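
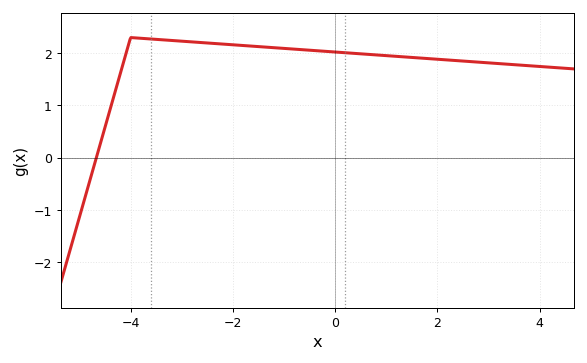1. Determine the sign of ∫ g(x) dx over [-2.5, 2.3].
positive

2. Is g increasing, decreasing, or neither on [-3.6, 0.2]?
decreasing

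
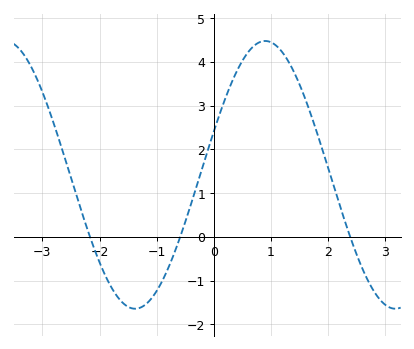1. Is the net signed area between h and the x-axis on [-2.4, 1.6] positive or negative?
positive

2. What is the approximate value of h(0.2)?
3.2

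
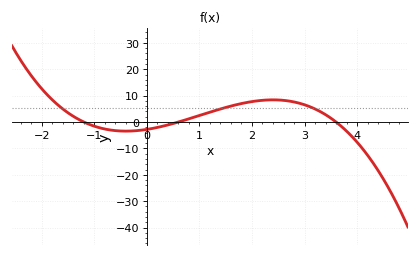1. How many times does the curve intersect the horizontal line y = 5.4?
3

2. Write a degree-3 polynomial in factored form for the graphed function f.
y = -1.08(x + 1.2)(x - 0.6)(x - 3.6)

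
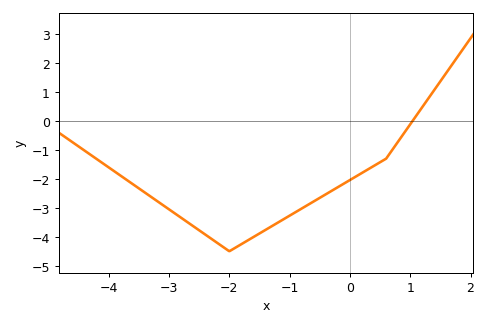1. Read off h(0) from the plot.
-2.04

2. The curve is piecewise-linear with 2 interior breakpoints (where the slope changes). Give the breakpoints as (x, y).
(-2, -4.5); (0.6, -1.3)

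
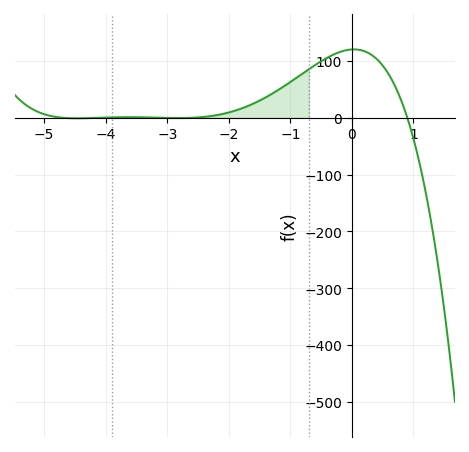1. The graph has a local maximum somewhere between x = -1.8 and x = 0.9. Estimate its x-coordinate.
0.033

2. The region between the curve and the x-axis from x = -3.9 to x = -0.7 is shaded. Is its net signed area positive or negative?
positive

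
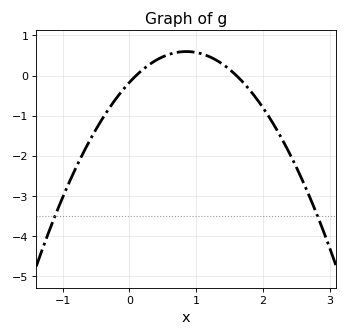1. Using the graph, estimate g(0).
-0.2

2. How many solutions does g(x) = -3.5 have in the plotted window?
2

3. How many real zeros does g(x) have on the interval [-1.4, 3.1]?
2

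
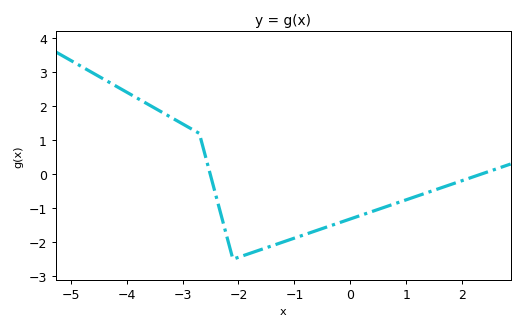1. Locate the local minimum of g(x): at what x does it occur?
-2.1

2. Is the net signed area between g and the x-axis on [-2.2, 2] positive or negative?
negative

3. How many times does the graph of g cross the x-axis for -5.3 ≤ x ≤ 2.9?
2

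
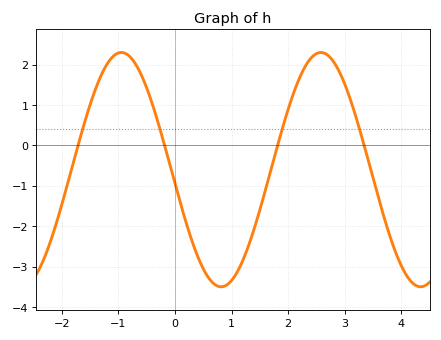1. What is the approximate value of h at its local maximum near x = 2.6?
2.3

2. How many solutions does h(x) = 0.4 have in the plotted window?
4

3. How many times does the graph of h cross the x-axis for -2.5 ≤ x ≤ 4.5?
4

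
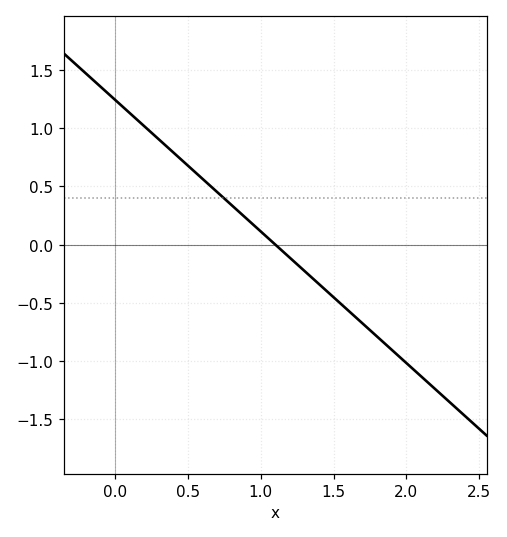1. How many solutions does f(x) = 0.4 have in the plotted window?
1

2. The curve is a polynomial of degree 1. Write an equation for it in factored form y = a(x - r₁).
y = -1.13(x - 1.1)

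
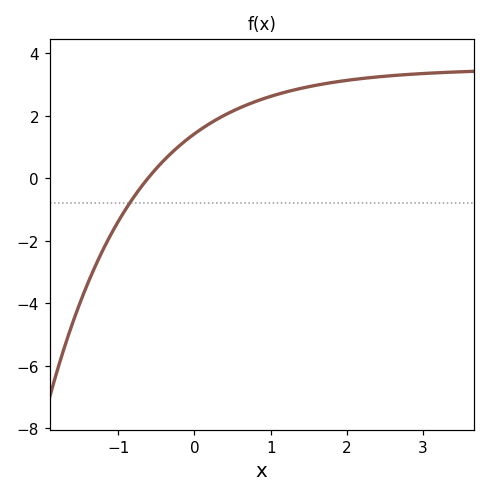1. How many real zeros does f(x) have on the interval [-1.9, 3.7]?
1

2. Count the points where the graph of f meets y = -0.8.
1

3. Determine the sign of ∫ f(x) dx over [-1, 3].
positive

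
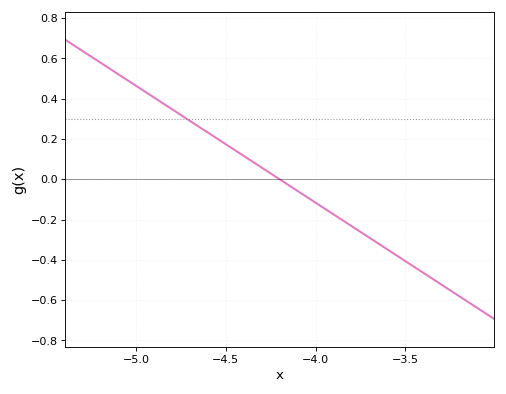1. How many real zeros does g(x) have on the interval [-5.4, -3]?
1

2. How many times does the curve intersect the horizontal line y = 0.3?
1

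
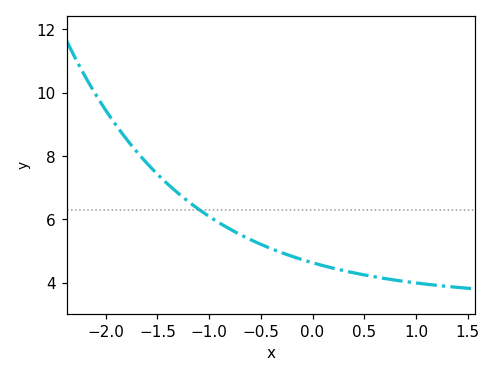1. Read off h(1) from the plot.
3.99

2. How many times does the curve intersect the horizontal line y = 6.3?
1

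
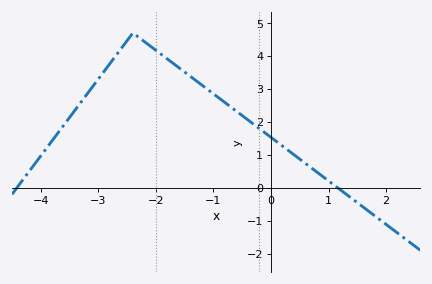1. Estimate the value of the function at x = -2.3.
4.6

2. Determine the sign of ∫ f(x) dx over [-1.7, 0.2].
positive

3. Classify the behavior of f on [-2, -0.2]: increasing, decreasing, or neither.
decreasing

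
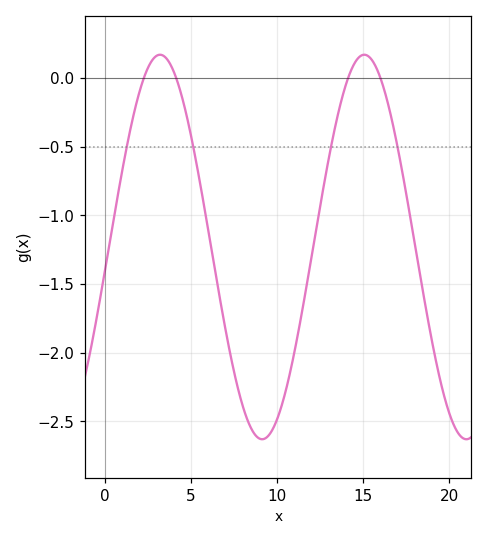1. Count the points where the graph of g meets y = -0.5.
4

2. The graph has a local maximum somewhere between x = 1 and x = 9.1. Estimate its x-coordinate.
3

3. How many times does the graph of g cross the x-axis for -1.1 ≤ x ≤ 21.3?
4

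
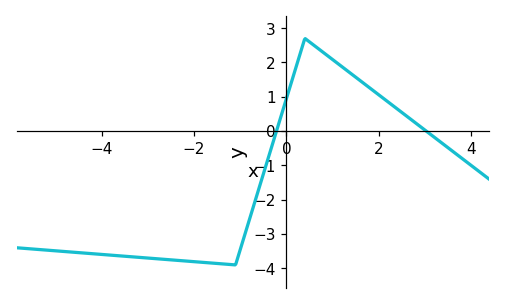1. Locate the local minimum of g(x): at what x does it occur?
-1.2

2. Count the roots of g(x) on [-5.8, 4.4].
2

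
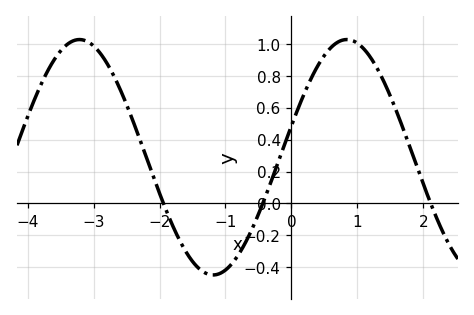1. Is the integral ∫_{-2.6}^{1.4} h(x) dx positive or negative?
positive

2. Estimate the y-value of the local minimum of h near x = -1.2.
-0.44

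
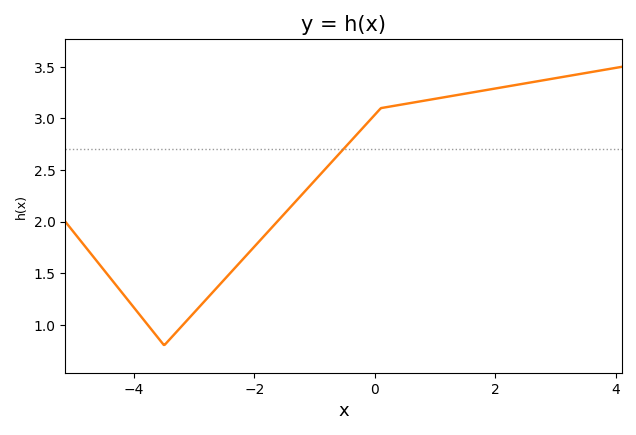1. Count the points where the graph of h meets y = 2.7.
1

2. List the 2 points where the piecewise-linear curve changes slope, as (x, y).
(-3.5, 0.8); (0.1, 3.1)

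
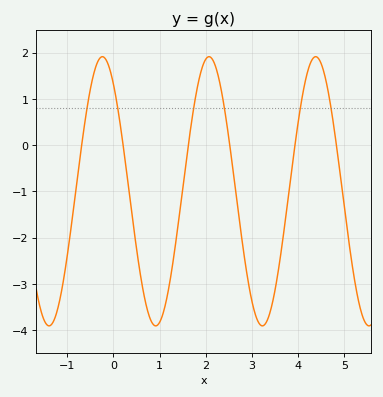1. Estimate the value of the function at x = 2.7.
-1.41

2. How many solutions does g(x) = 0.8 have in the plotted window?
6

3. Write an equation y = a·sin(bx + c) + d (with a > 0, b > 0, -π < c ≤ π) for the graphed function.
y = 2.91sin(2.72x + 2.22) - 1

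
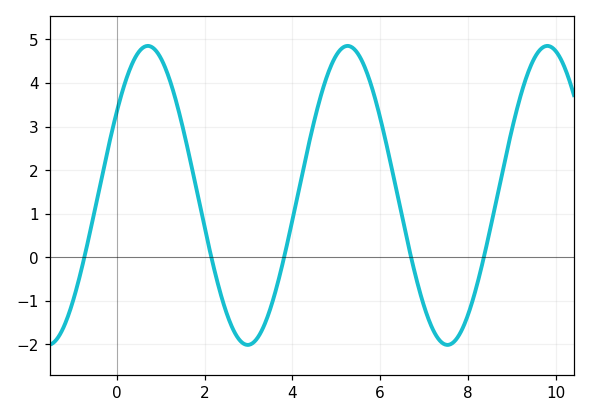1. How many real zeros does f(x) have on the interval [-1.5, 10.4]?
5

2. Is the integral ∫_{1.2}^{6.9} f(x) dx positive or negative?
positive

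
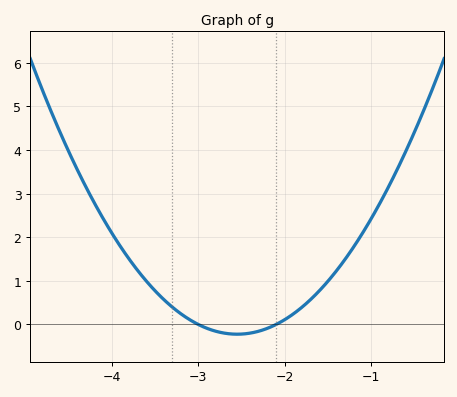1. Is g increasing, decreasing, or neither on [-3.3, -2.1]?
neither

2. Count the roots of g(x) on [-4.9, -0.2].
2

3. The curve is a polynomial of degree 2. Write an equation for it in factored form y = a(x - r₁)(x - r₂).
y = 1.1(x + 3)(x + 2.1)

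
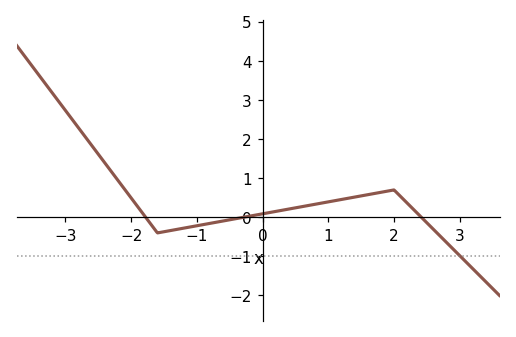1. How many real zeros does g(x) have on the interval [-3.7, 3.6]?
3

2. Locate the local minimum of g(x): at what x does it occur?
-1.6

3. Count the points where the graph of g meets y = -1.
1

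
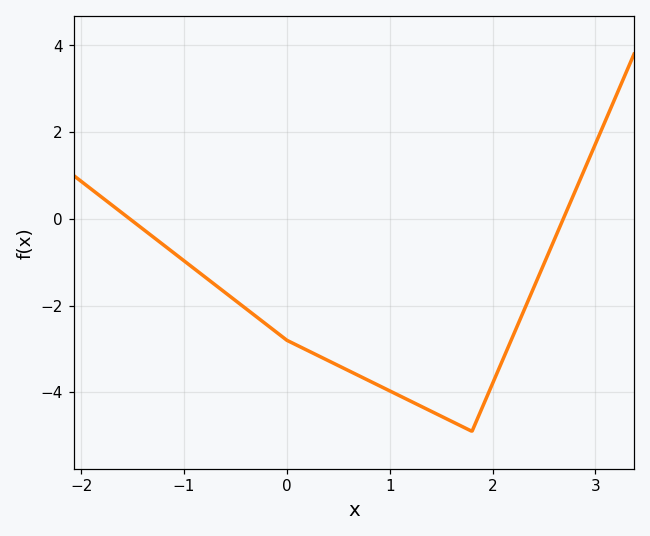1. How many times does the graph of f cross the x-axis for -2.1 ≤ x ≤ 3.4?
2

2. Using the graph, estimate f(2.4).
-1.59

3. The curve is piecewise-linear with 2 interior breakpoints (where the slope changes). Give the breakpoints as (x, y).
(0, -2.8); (1.8, -4.9)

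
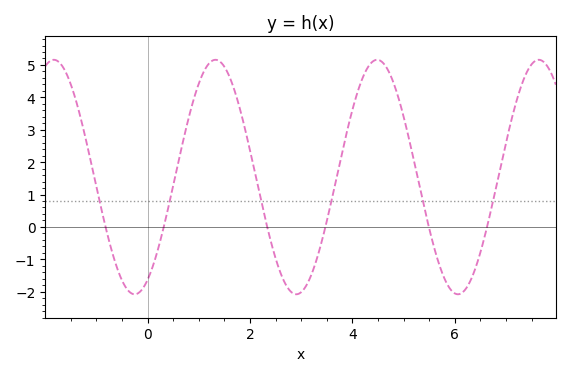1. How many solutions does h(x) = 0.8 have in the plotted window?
6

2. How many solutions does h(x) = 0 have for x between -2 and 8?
6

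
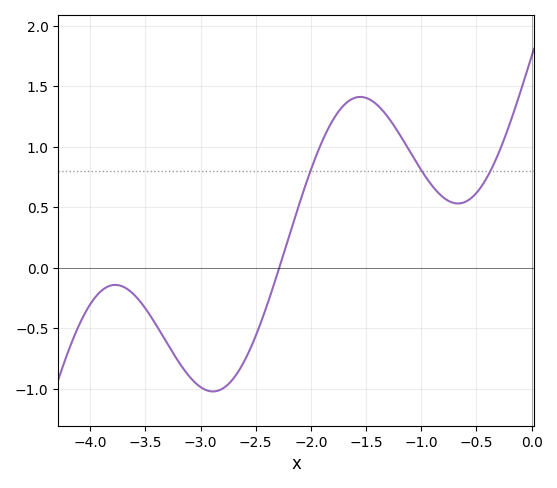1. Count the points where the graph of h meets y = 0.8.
3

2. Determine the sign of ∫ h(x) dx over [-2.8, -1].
positive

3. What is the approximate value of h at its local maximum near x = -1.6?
1.41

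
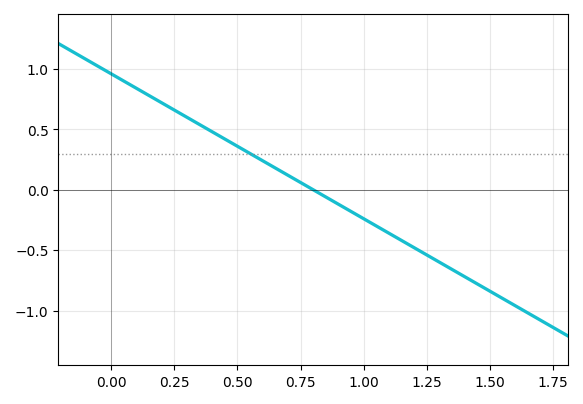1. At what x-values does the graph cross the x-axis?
0.8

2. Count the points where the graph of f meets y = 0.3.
1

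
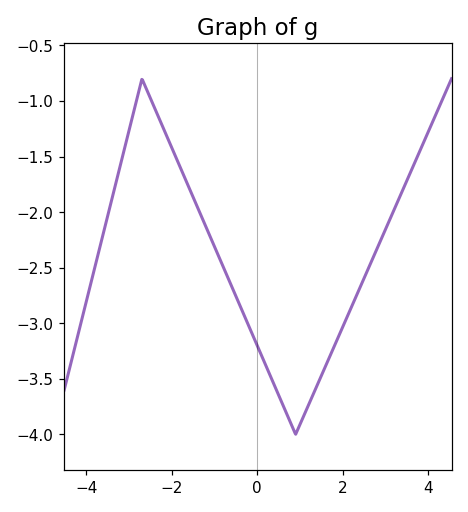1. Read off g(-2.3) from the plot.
-1.16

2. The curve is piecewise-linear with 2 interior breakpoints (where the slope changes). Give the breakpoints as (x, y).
(-2.7, -0.8); (0.9, -4)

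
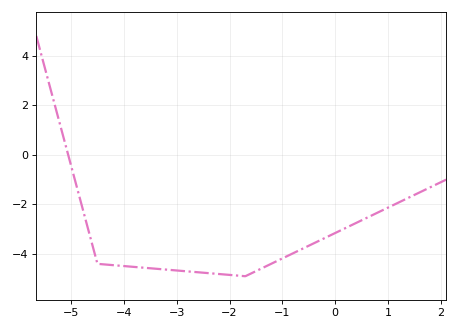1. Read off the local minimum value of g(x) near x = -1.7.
-4.9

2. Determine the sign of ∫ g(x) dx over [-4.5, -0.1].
negative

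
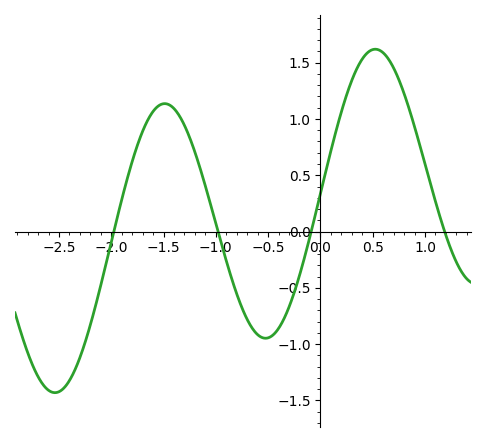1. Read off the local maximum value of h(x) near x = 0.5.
1.6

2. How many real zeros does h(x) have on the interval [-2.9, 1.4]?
4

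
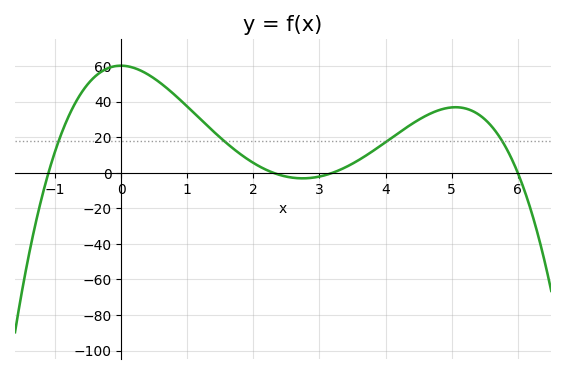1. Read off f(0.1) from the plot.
60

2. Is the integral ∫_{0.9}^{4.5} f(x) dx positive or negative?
positive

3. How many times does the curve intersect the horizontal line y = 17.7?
4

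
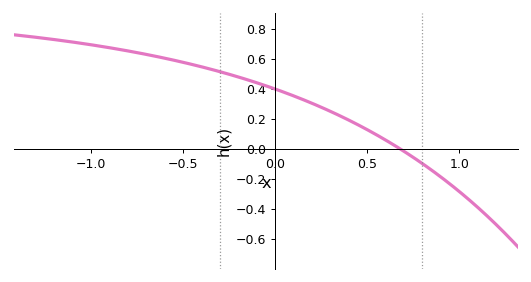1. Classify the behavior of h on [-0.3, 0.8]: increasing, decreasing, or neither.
decreasing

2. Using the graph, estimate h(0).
0.4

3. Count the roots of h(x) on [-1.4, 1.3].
1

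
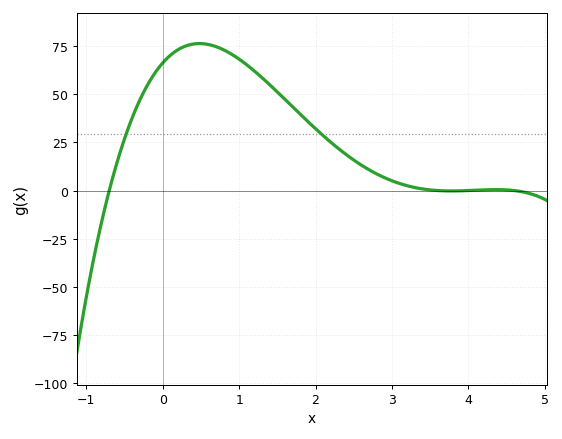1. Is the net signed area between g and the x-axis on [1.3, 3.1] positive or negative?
positive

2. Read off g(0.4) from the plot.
76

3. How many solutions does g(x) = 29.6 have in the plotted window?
2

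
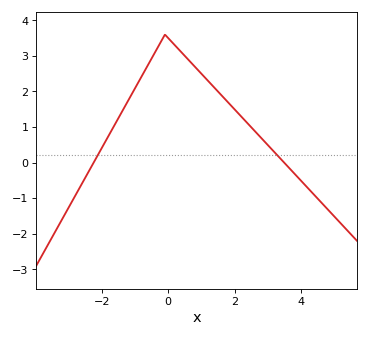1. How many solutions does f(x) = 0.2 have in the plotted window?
2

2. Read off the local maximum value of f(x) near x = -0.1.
3.6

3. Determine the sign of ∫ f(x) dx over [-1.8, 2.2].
positive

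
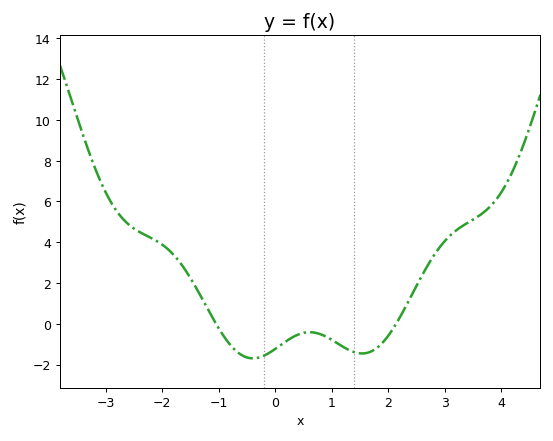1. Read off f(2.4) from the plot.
1.33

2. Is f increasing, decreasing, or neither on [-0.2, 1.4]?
neither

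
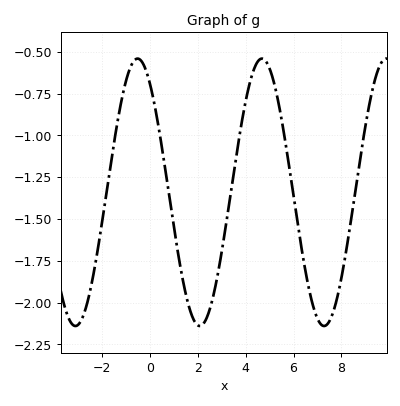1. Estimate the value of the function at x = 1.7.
-2.06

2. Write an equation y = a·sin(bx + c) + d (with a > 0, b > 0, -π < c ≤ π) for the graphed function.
y = 0.8sin(1.21x + 2.19) - 1.34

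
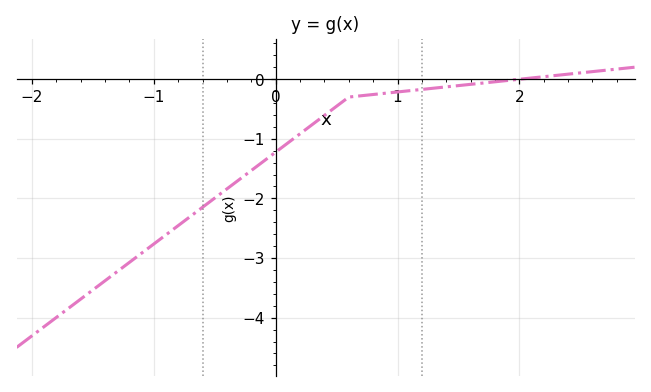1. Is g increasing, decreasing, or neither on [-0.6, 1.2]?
increasing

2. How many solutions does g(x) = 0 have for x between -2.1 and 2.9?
1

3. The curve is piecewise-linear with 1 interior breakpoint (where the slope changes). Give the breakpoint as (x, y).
(0.6, -0.3)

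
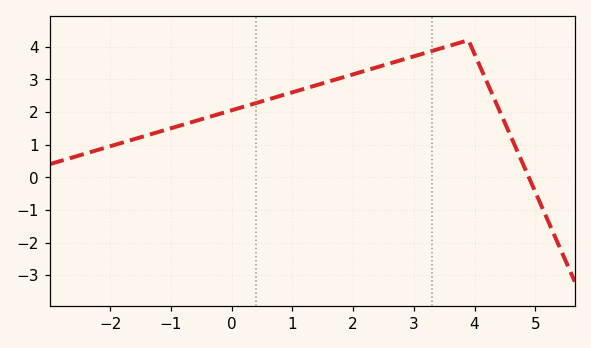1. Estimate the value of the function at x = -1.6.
1.2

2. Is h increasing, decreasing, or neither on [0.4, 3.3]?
increasing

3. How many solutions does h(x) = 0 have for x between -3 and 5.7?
1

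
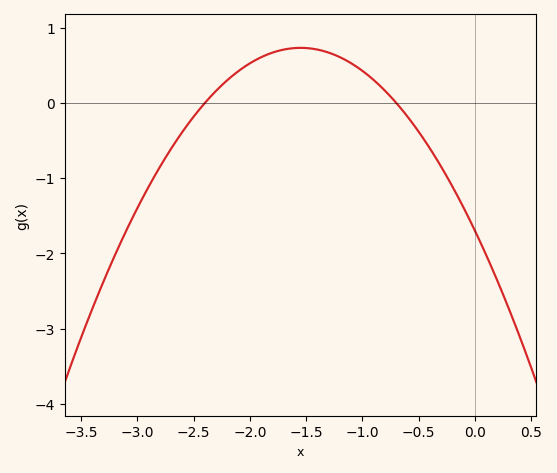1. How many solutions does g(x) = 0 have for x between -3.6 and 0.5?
2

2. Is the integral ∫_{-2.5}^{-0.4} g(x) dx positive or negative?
positive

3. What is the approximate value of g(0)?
-1.7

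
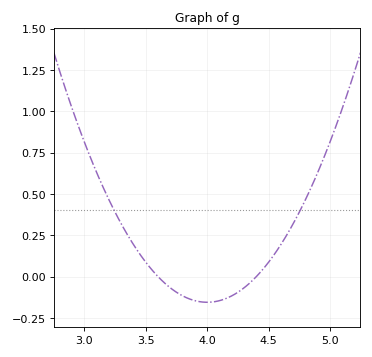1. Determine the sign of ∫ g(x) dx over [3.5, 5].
positive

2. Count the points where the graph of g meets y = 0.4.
2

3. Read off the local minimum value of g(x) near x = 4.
-0.16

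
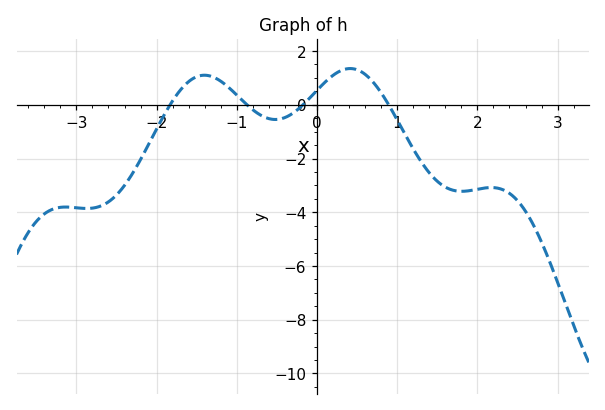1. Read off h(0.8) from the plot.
0.443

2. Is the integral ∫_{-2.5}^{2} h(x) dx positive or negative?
negative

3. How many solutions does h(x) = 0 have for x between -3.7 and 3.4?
4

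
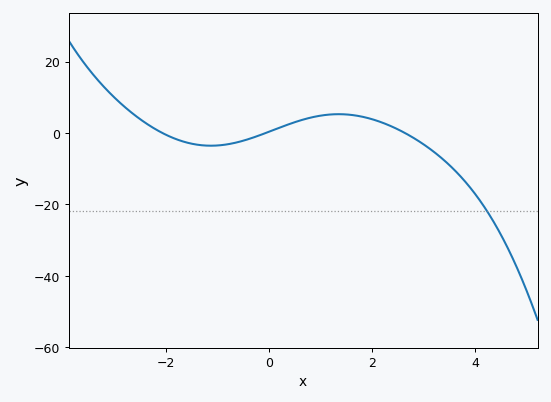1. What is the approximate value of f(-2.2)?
2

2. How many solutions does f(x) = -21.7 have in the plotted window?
1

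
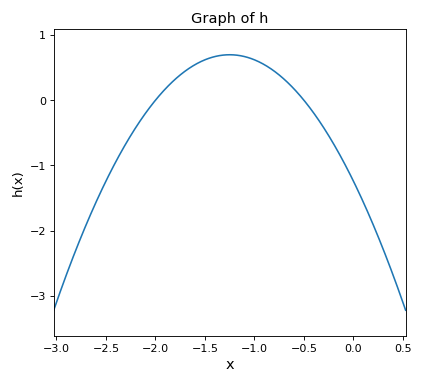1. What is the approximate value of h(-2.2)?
-0.422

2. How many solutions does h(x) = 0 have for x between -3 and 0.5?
2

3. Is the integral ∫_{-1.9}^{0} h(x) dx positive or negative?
positive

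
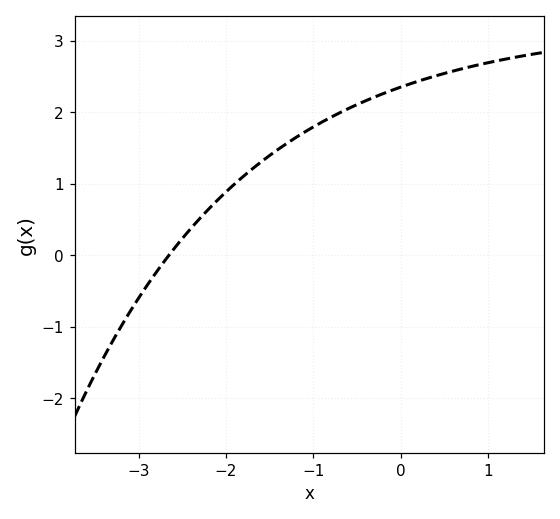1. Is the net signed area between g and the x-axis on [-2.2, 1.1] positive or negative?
positive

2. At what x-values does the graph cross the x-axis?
-2.65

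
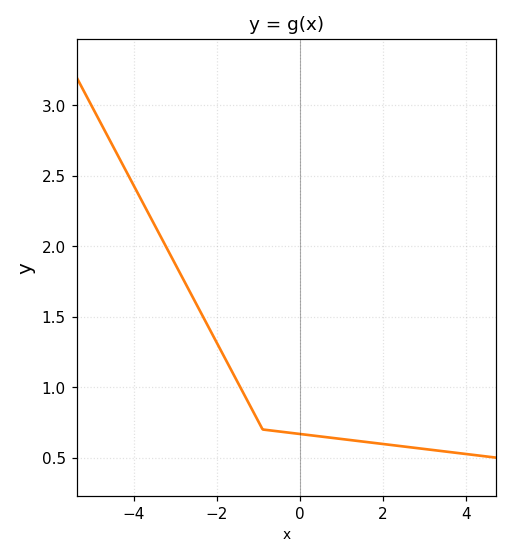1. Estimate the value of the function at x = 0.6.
0.647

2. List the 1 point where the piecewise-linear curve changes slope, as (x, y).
(-0.9, 0.7)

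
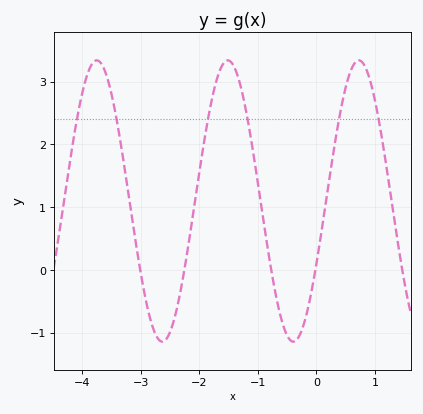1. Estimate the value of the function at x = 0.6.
3.21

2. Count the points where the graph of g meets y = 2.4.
6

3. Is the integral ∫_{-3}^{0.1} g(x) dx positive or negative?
positive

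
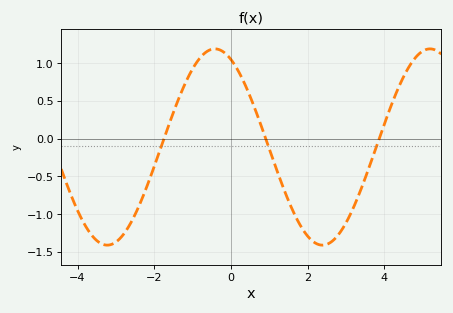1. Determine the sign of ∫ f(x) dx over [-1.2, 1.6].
positive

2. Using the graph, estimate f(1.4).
-0.696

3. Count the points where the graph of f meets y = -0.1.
3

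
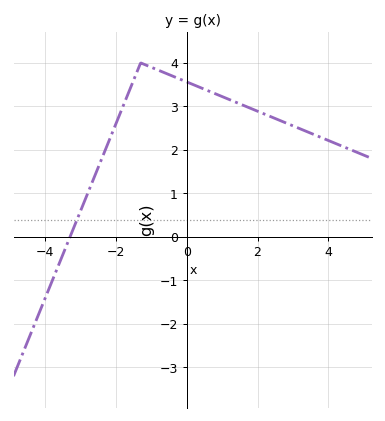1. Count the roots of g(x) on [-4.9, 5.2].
1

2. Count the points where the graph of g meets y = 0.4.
1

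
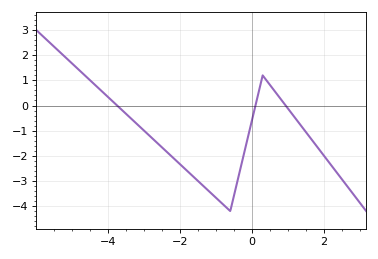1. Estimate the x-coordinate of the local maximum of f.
0.3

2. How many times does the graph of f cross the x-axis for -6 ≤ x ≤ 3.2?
3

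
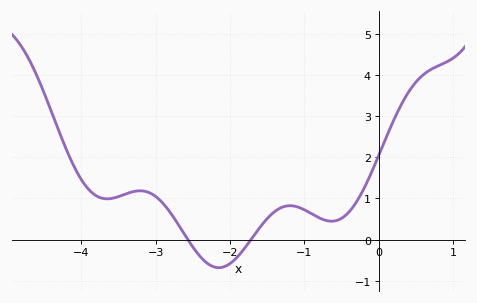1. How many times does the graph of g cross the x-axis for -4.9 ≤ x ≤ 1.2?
2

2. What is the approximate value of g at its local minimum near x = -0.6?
0.447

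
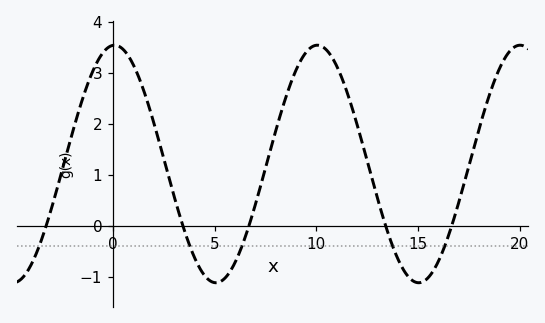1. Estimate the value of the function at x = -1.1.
2.92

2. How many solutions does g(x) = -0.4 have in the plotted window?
5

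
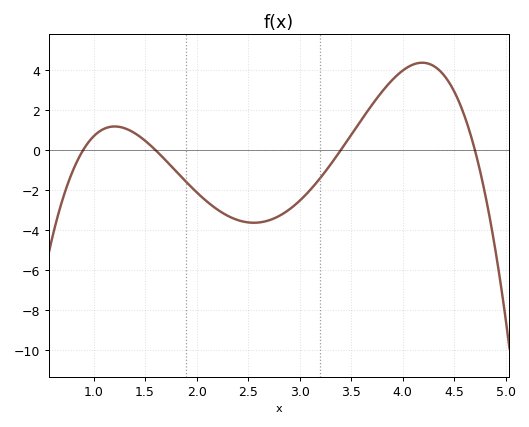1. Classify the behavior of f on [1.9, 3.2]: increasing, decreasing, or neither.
neither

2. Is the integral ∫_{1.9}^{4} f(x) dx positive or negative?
negative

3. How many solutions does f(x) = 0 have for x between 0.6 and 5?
4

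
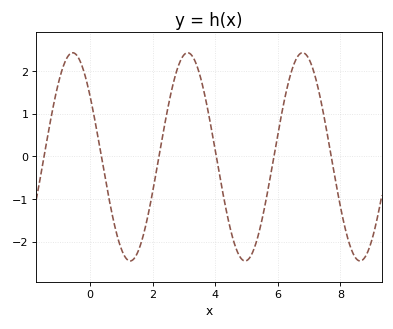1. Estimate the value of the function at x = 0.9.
-1.9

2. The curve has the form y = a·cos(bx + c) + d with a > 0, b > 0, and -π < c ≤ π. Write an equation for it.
y = 2.44cos(1.7x + 0.95) - 0.01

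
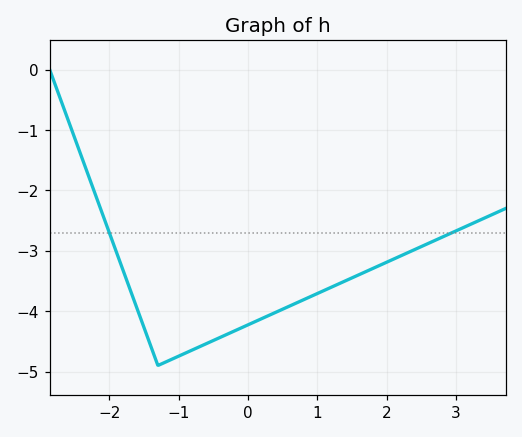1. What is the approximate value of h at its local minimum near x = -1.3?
-4.9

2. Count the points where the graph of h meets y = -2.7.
2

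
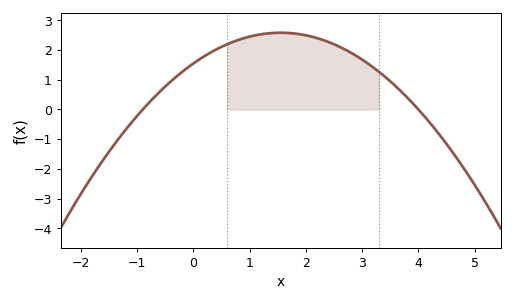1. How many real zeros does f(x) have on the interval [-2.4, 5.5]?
2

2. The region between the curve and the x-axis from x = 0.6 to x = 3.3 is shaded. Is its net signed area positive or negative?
positive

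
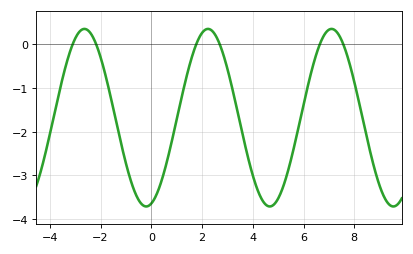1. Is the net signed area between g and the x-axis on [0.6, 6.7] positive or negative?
negative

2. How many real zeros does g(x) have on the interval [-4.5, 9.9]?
6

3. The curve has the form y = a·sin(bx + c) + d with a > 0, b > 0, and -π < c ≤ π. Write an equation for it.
y = 2.03sin(1.29x - 1.31) - 1.68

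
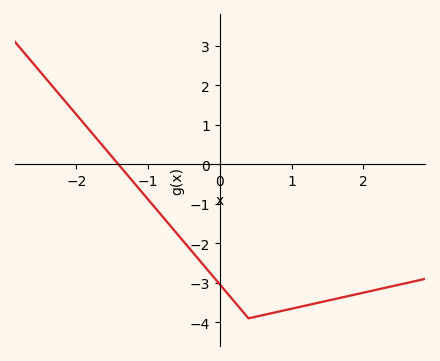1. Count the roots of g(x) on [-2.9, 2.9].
1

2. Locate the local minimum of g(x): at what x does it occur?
0.401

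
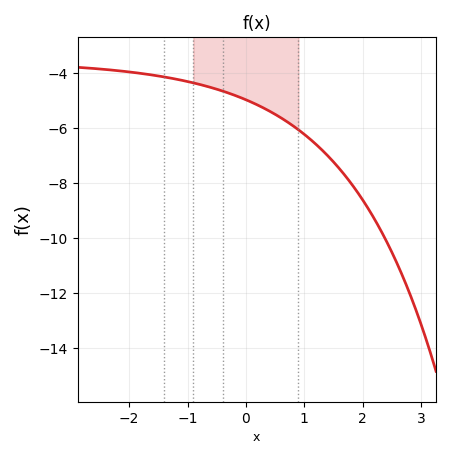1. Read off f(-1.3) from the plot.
-4.18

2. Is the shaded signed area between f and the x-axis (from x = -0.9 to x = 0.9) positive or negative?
negative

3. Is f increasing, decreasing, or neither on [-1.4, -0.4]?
decreasing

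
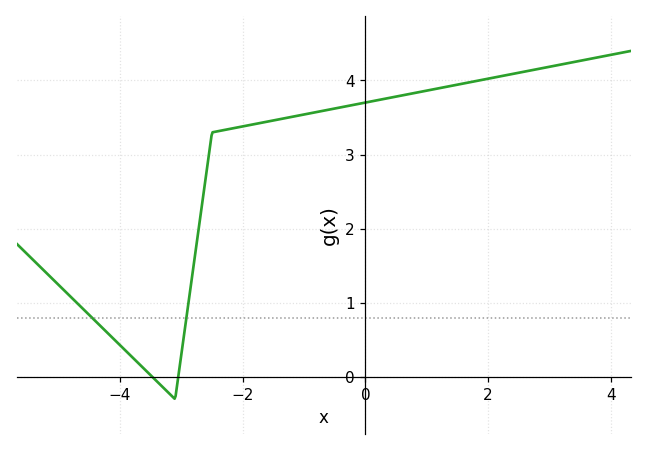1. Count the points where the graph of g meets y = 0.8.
2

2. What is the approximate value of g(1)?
3.9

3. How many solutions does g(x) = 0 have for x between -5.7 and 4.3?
2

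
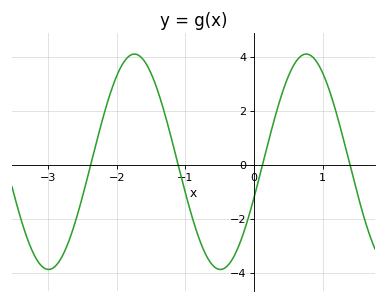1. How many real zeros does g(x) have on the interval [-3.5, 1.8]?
4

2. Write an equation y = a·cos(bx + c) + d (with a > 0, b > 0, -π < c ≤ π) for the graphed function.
y = 3.99cos(2.51x - 1.91) + 0.12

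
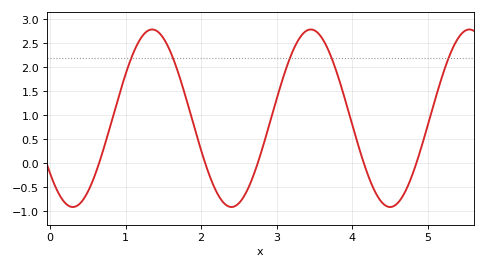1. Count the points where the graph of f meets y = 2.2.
5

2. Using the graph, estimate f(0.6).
-0.2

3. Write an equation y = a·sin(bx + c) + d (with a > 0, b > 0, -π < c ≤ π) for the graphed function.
y = 1.85sin(3x - 2.5) + 0.94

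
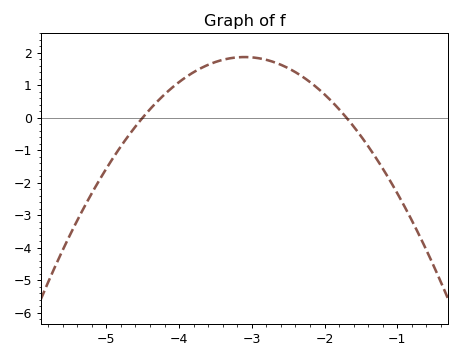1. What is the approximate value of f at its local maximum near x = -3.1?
1.9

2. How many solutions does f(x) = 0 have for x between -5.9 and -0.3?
2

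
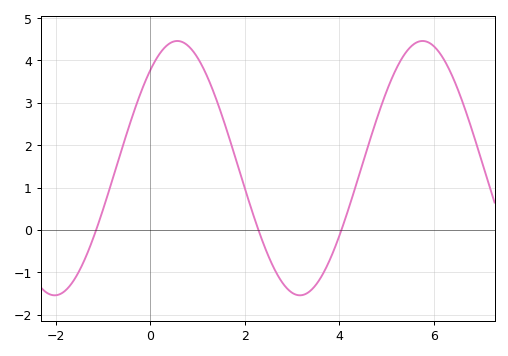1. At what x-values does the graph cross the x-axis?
-1.15, 2.29, 4.04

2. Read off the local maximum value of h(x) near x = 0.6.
4.46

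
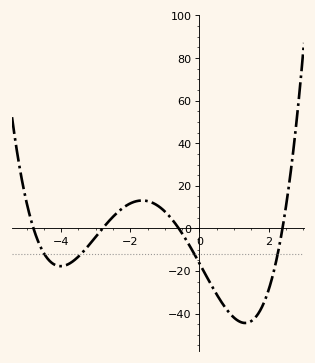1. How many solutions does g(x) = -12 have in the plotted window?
4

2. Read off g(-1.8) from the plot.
12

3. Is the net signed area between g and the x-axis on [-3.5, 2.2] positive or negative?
negative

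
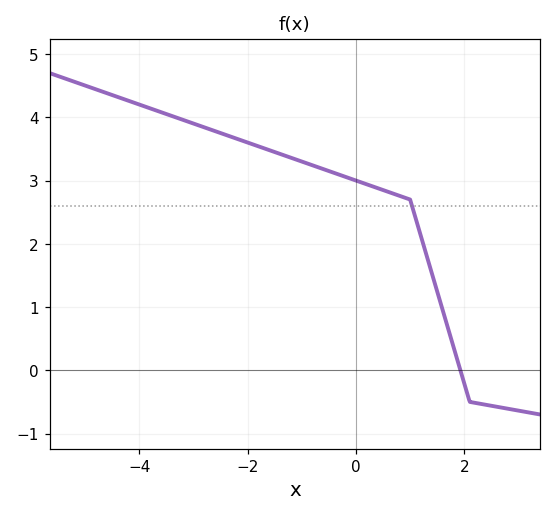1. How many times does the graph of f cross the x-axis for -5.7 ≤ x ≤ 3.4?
1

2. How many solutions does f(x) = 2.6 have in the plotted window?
1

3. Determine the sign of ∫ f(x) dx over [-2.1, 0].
positive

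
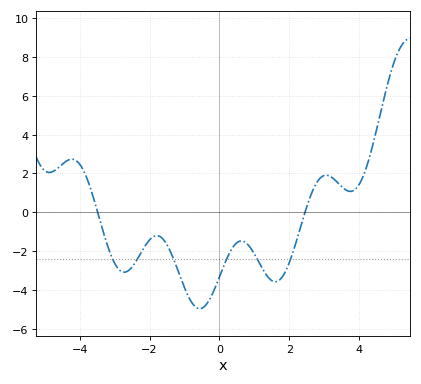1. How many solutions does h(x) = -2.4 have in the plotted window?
6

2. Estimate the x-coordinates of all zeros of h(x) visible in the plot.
-3.4, 2.4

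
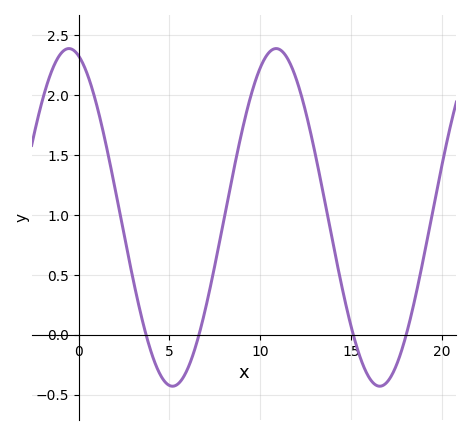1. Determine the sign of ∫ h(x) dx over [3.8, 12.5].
positive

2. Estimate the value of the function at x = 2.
1.2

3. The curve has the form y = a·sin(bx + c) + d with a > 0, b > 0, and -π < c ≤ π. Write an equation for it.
y = 1.41sin(0.55x + 1.9) + 0.98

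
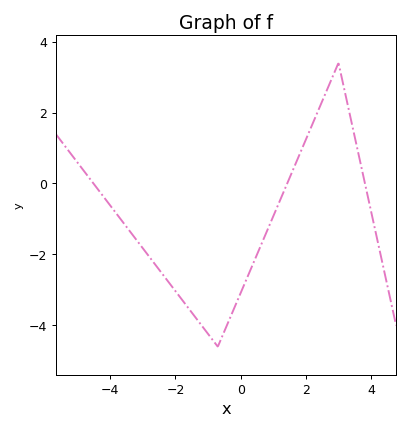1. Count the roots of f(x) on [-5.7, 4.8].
3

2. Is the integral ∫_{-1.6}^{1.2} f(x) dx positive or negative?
negative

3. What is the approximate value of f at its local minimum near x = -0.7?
-4.6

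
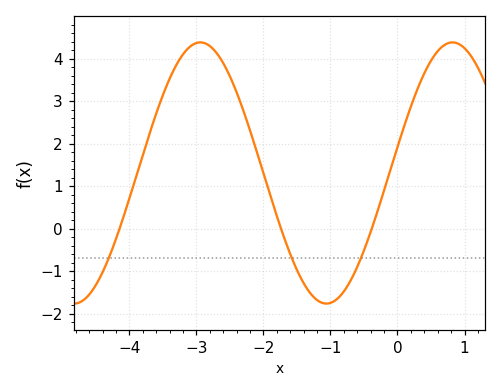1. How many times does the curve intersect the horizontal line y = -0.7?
3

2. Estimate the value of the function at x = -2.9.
4.37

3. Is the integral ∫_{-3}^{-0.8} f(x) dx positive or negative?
positive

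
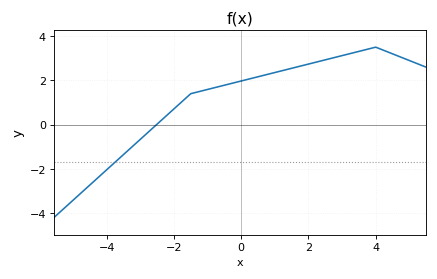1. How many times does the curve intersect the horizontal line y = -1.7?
1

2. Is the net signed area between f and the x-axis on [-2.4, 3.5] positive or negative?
positive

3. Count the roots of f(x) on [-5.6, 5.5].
1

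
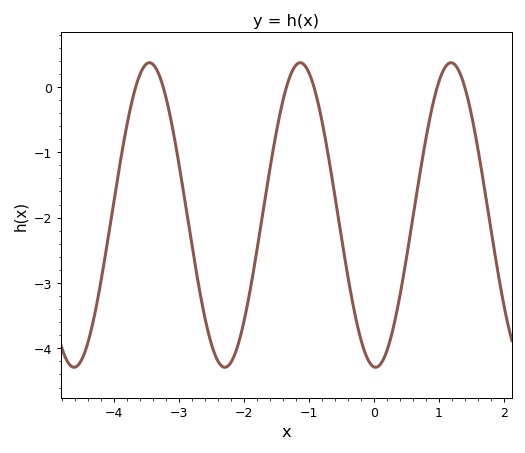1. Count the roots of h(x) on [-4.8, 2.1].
6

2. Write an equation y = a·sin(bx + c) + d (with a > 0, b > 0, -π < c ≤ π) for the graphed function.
y = 2.33sin(2.7x - 1.6) - 1.96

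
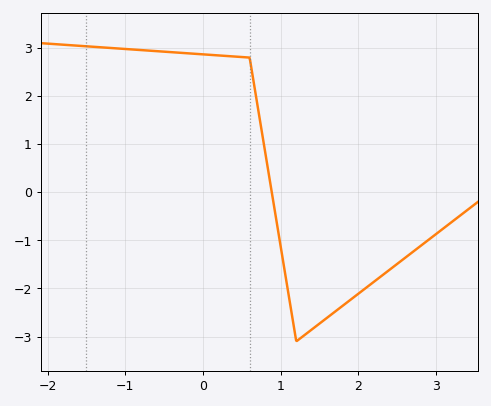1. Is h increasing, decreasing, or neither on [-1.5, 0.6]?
decreasing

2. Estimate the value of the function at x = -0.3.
2.9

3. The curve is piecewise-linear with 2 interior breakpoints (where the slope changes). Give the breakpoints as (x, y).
(0.6, 2.8); (1.2, -3.1)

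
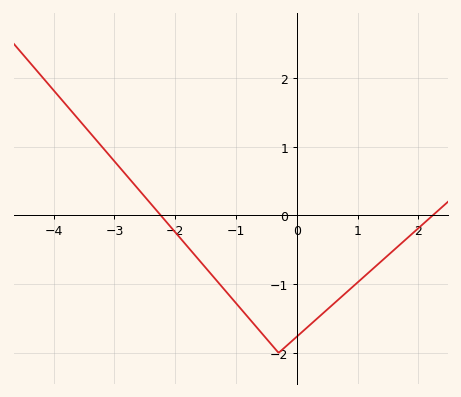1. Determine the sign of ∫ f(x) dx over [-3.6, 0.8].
negative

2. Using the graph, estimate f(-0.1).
-1.84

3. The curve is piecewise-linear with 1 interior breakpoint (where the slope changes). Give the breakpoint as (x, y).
(-0.3, -2)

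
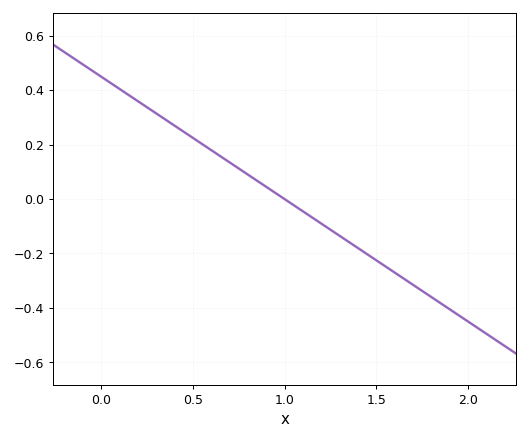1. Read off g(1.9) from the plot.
-0.405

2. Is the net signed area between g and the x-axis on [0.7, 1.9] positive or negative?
negative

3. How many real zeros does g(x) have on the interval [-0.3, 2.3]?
1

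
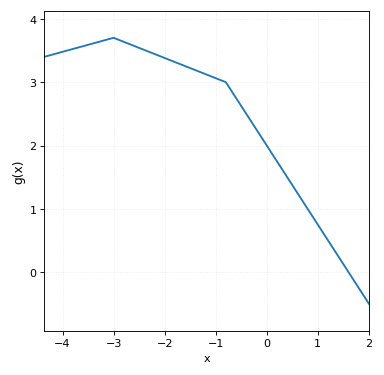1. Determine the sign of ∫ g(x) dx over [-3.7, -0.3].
positive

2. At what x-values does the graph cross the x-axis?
1.6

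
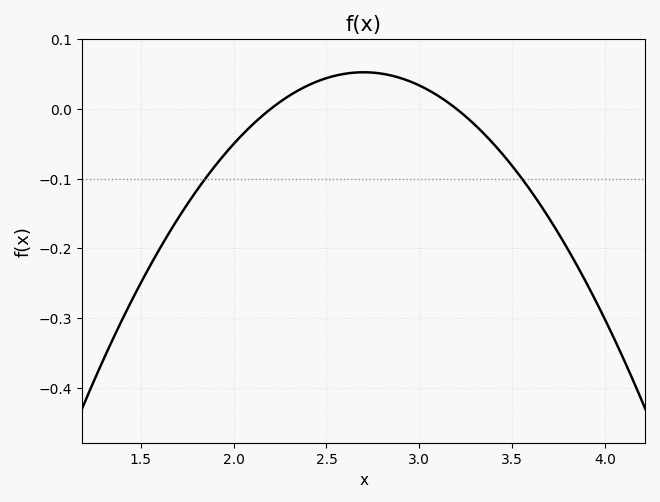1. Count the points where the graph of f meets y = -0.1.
2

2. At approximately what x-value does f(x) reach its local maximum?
2.7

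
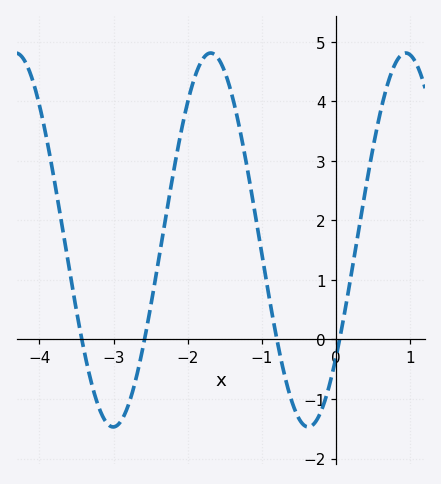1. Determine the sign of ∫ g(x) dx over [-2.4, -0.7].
positive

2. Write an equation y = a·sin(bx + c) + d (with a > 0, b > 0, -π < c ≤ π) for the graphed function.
y = 3.14sin(2.4x - 0.67) + 1.67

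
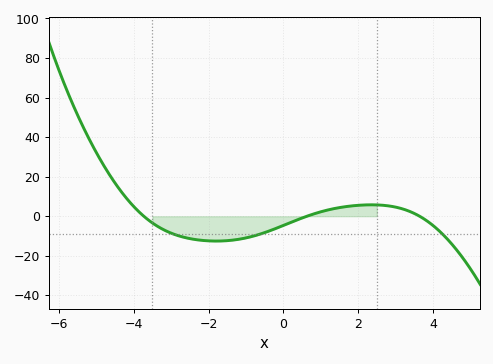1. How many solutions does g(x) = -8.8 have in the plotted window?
3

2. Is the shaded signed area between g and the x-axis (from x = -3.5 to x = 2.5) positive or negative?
negative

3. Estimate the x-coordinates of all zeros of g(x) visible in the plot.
-3.8, 0.6, 3.6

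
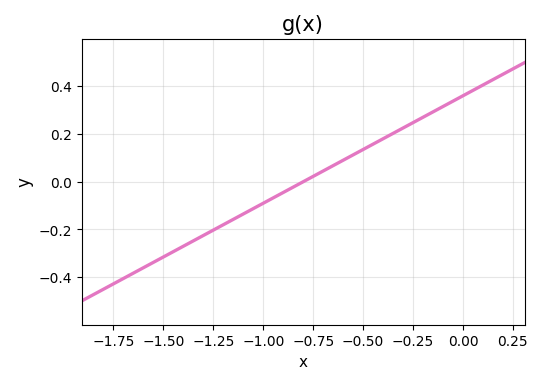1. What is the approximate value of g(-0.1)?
0.315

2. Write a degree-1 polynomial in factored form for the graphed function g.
y = 0.45(x + 0.8)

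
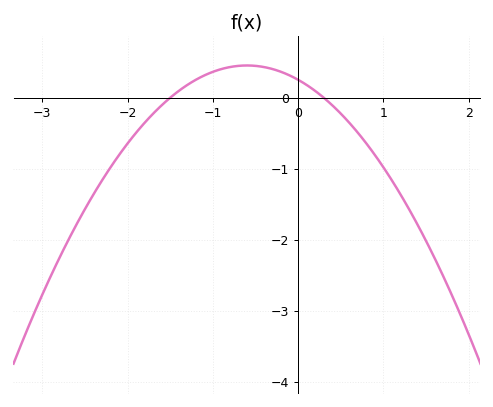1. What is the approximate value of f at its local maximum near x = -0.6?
0.454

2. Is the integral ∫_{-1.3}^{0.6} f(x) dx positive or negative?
positive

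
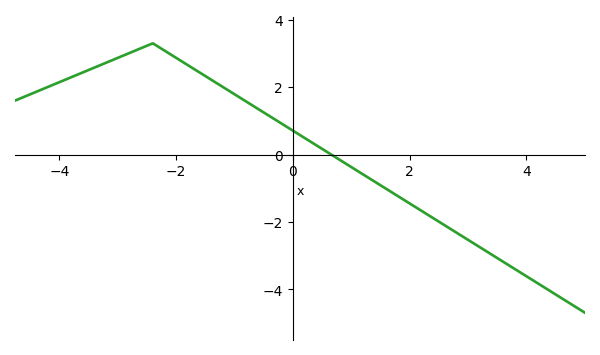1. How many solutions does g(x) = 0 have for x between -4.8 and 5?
1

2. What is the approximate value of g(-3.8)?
2.2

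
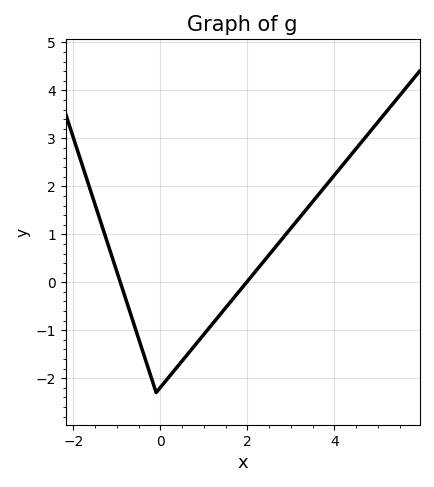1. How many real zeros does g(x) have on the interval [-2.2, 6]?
2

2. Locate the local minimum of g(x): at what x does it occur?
-0.099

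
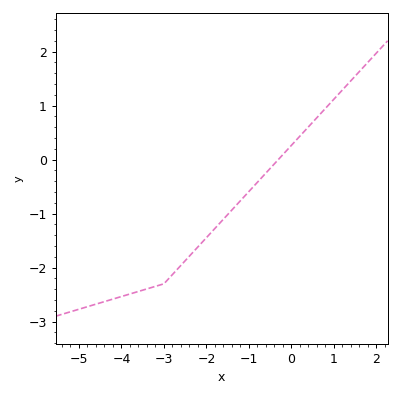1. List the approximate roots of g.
-0.4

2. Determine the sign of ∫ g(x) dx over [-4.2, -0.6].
negative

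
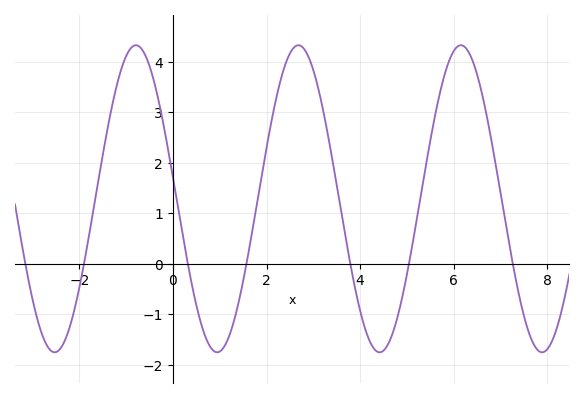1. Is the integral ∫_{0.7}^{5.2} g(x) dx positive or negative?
positive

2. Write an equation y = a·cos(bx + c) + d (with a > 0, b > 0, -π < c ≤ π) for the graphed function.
y = 3.04cos(1.8x + 1.4) + 1.29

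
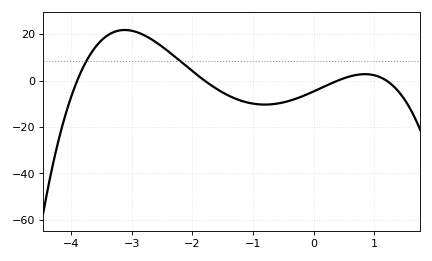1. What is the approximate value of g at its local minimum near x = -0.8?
-10.3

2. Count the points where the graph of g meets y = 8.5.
2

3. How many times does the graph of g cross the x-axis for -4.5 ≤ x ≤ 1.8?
4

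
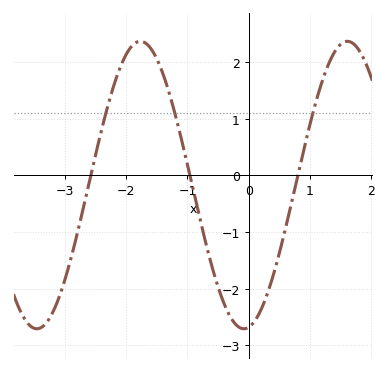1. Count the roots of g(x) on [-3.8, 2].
3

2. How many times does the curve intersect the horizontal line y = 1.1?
3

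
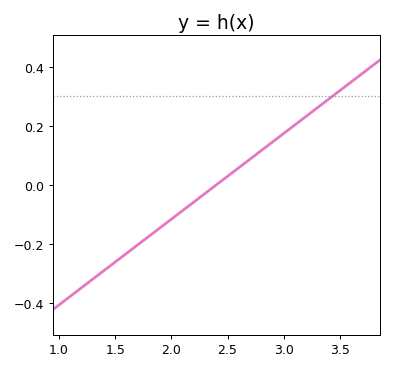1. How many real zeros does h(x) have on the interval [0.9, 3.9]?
1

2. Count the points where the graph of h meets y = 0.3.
1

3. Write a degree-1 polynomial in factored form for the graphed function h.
y = 0.29(x - 2.4)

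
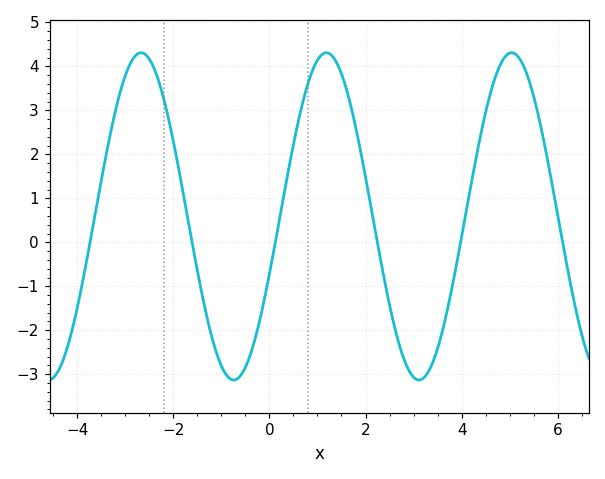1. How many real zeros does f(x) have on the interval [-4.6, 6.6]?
6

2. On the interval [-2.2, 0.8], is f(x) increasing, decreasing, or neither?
neither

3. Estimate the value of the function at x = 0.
-0.7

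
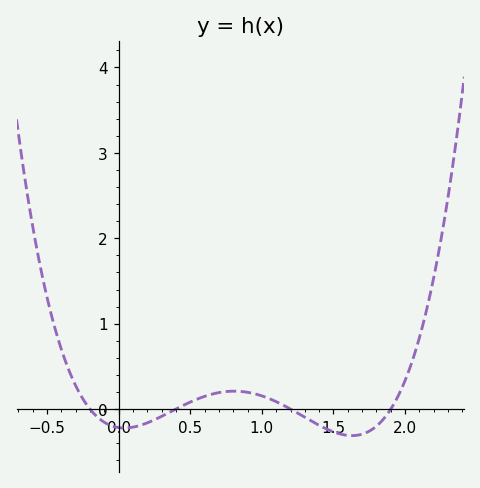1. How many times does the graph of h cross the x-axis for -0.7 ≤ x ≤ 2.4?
4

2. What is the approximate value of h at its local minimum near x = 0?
-0.2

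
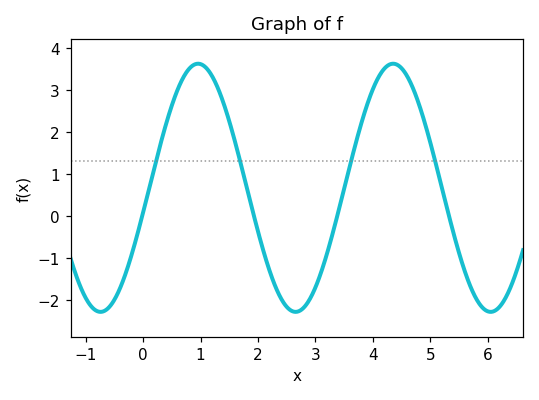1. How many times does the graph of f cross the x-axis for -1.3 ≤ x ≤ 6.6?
4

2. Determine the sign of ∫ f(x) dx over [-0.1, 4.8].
positive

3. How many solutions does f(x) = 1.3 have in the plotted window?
4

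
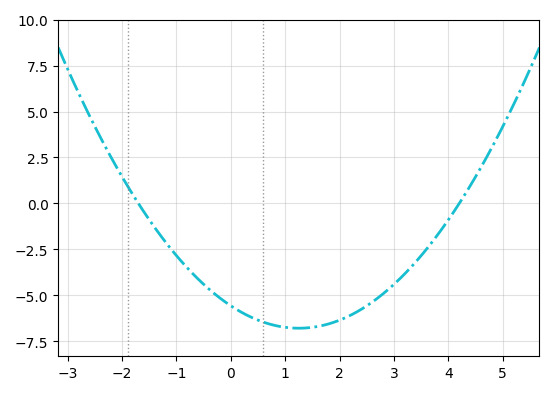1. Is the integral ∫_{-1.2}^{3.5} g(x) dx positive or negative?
negative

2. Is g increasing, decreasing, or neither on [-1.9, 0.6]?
decreasing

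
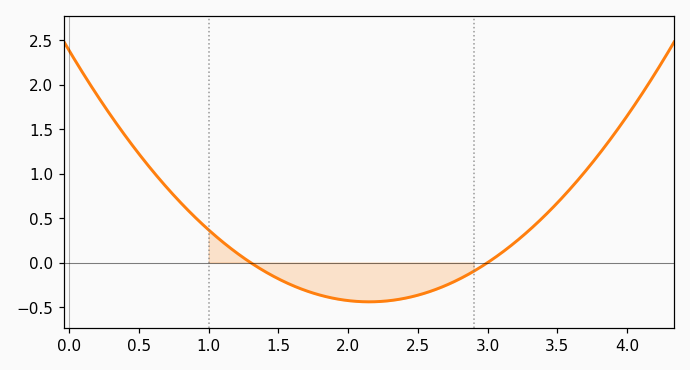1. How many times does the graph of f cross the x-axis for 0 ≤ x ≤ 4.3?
2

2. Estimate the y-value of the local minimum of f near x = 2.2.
-0.45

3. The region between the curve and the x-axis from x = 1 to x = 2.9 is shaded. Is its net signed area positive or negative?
negative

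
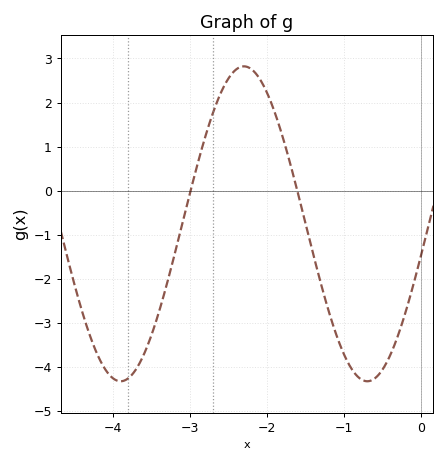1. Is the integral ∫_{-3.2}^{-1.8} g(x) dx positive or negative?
positive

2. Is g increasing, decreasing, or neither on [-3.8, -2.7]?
increasing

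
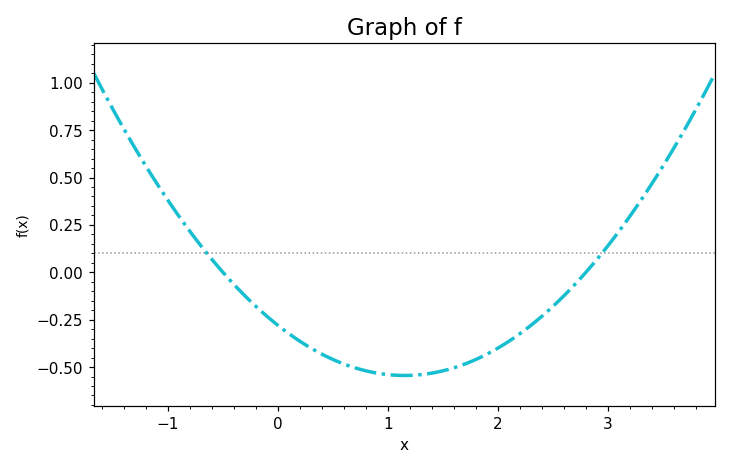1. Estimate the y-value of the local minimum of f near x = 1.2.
-0.54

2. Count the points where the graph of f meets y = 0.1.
2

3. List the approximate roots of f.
-0.5, 2.8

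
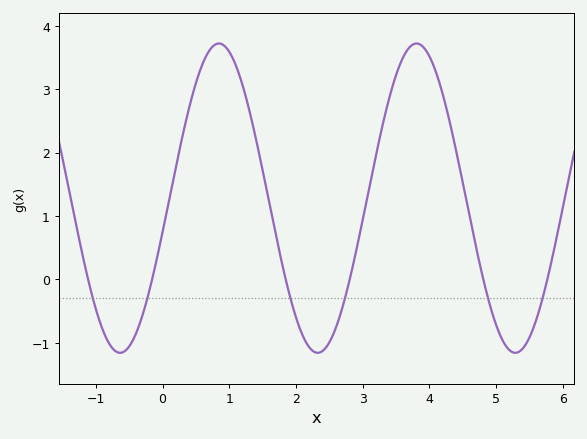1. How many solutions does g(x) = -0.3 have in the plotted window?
6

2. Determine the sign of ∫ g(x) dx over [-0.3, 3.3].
positive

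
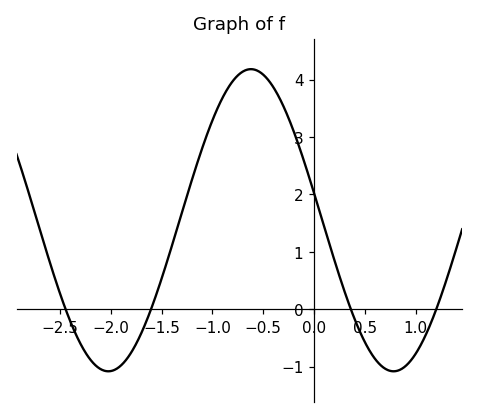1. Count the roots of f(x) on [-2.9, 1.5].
4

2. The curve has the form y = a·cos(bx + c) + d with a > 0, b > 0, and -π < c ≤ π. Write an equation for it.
y = 2.63cos(2.2x + 1.4) + 1.55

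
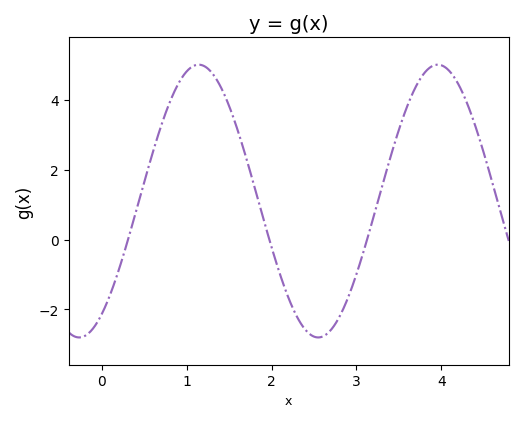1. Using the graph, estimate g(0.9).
4.45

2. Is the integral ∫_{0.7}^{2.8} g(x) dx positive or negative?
positive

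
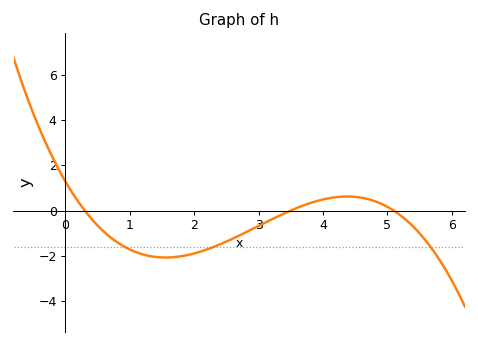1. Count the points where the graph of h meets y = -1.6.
3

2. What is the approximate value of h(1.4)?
-2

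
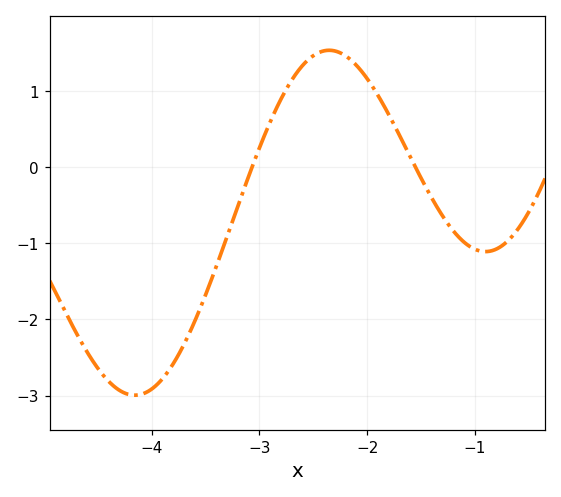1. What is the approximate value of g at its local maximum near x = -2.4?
1.54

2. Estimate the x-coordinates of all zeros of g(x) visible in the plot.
-3.07, -1.55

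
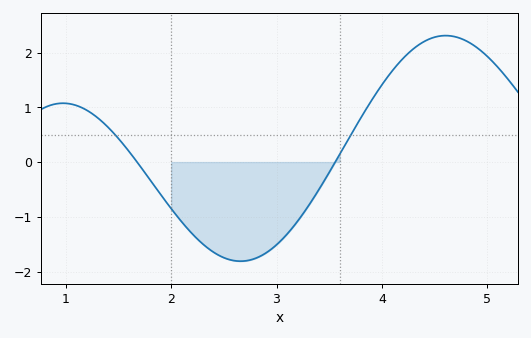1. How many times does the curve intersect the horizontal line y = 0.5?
2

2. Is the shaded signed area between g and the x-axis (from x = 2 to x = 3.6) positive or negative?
negative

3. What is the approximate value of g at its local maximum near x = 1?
1.1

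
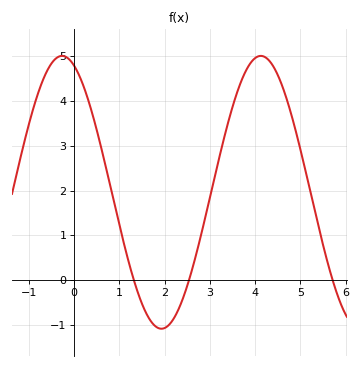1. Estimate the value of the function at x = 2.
-1.06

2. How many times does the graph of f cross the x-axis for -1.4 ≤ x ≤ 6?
3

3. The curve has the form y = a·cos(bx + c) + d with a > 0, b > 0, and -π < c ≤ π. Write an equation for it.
y = 3.04cos(1.43x + 0.382) + 1.96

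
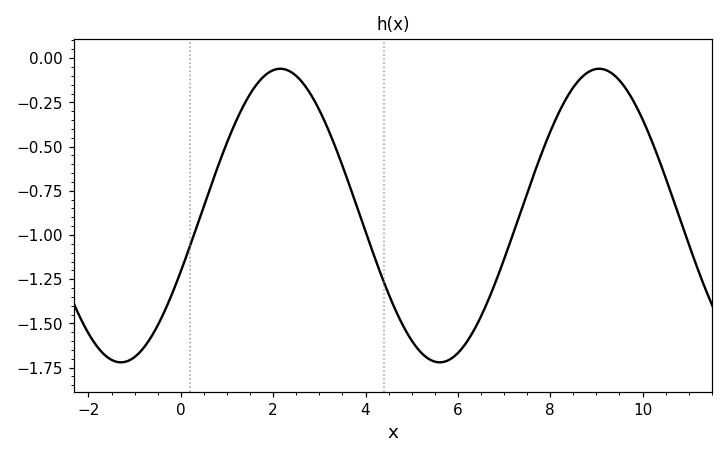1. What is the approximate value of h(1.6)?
-0.164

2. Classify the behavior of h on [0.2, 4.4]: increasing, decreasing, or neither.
neither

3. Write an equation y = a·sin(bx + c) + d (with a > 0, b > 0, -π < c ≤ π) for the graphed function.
y = 0.83sin(0.91x - 0.39) - 0.89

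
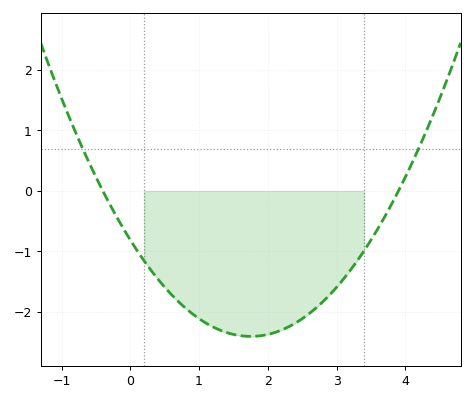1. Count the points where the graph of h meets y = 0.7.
2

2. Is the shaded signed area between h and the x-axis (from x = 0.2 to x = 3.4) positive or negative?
negative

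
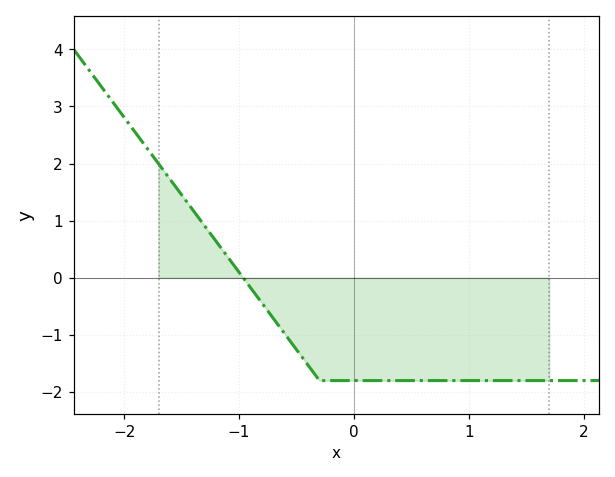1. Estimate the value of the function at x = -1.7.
2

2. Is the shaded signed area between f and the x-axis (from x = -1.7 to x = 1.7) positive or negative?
negative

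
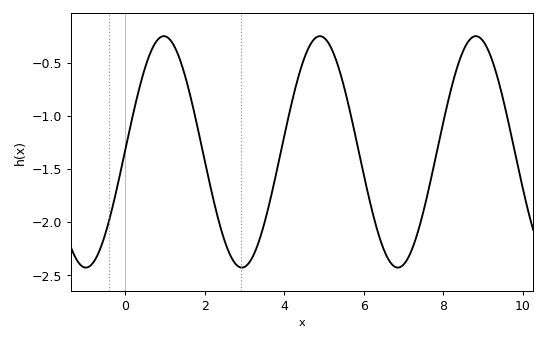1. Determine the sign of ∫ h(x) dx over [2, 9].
negative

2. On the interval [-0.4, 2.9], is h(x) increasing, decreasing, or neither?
neither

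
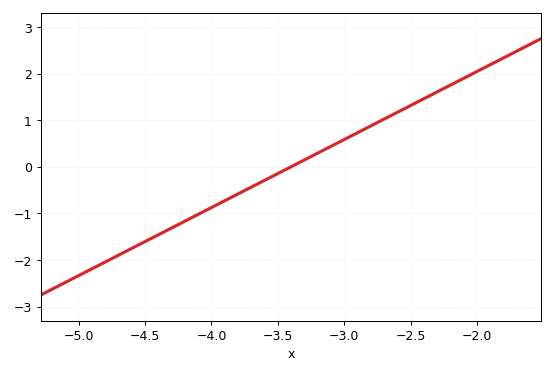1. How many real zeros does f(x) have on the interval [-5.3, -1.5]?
1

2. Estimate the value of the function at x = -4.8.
-2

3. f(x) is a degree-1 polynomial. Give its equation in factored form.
y = 1.46(x + 3.4)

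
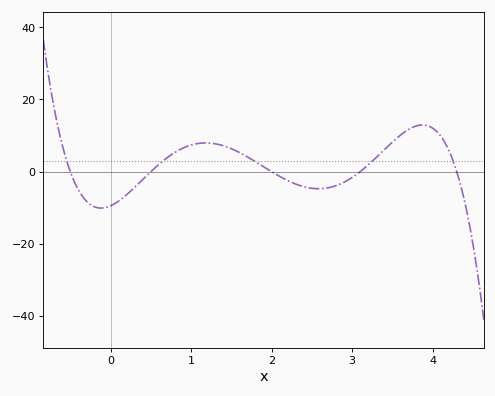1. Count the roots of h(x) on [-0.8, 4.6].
5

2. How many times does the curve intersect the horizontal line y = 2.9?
5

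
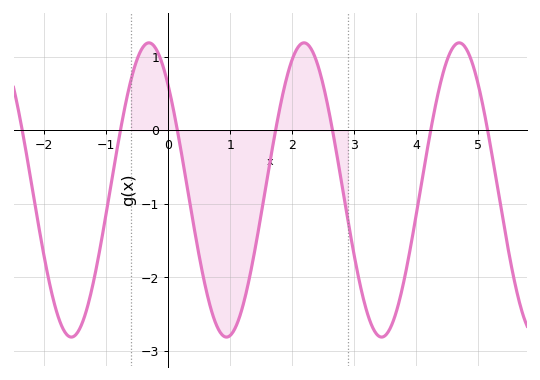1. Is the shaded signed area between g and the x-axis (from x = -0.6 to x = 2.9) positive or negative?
negative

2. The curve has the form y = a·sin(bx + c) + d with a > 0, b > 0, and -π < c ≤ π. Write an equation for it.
y = 2sin(2.51x + 2.35) - 0.81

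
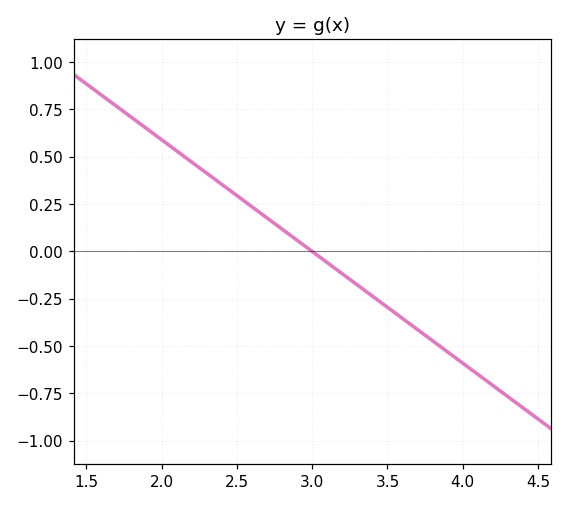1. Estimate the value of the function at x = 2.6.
0.236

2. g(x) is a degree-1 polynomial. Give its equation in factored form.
y = -0.59(x - 3)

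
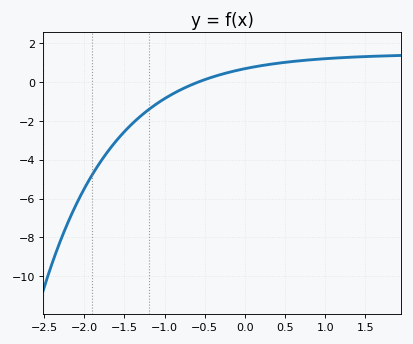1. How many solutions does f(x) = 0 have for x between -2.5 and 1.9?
1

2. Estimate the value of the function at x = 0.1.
0.77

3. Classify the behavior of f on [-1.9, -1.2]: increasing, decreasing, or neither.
increasing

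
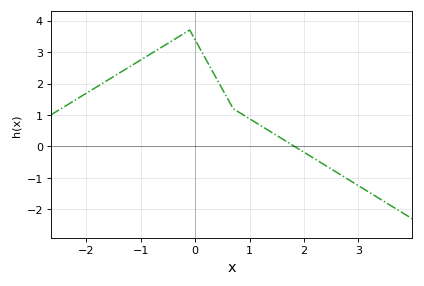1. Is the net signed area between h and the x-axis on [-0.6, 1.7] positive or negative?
positive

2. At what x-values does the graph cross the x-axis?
1.8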